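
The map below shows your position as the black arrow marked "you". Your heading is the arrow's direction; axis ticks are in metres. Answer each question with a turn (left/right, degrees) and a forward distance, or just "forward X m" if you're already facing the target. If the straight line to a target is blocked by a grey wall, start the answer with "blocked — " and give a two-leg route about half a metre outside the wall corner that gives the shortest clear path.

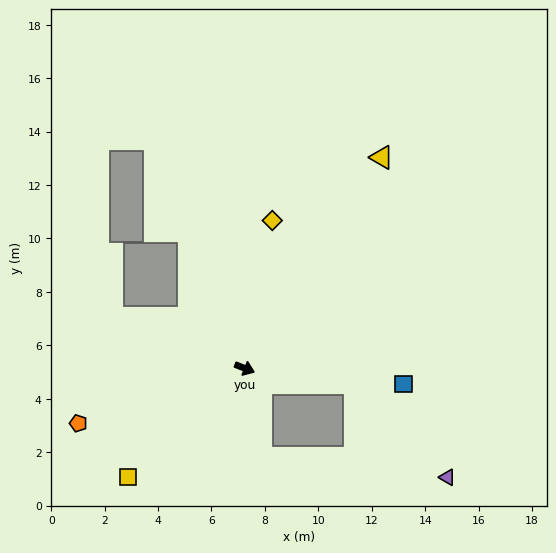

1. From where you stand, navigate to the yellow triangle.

turn left 79°, forward 9.4 m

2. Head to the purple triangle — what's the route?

blocked — turn left 14°, forward 4.2 m, then turn right 38°, forward 4.9 m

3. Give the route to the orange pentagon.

turn right 140°, forward 6.6 m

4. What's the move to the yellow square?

turn right 115°, forward 6.0 m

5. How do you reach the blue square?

turn left 16°, forward 6.0 m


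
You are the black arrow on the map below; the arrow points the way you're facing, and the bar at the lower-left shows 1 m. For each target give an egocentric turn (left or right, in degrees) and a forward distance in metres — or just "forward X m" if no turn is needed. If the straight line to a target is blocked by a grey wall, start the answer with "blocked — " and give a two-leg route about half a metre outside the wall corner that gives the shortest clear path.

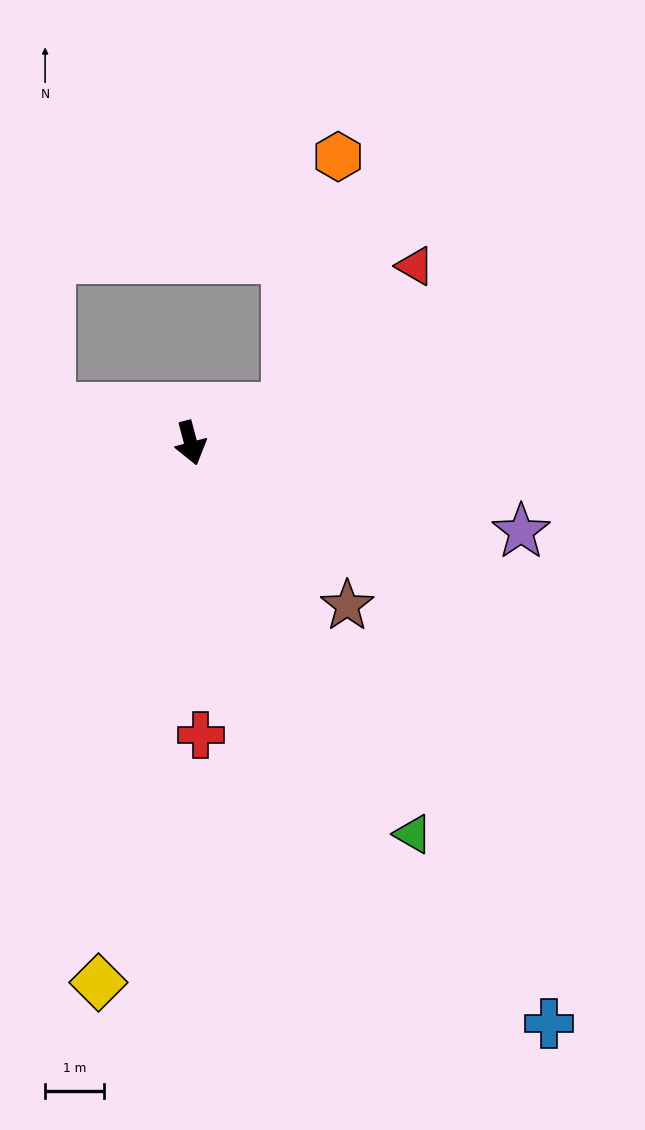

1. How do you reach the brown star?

turn left 29°, forward 3.8 m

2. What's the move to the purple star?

turn left 60°, forward 5.8 m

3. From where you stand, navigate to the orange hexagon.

blocked — turn left 96°, forward 1.7 m, then turn left 58°, forward 4.3 m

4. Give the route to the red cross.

turn right 13°, forward 5.0 m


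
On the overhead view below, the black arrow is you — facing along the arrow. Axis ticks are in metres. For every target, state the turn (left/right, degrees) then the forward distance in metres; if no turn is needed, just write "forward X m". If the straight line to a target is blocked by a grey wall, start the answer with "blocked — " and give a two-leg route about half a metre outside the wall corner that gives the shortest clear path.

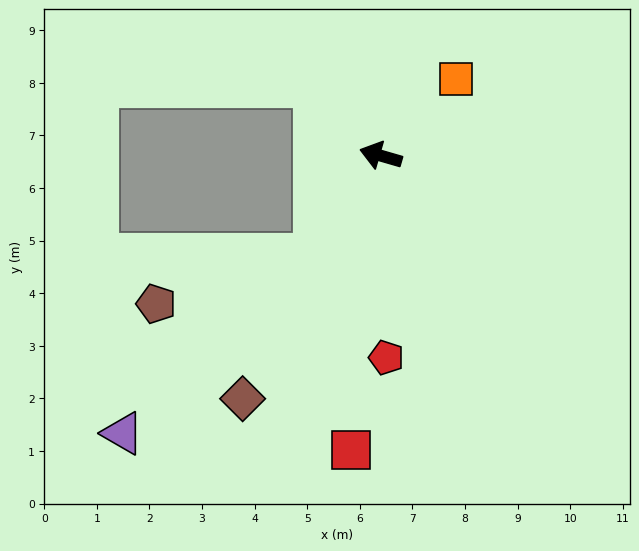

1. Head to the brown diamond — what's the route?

turn left 77°, forward 5.3 m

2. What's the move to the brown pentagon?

blocked — turn left 73°, forward 2.3 m, then turn right 40°, forward 3.2 m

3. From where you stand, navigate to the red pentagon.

turn left 108°, forward 3.8 m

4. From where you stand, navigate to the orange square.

turn right 118°, forward 2.1 m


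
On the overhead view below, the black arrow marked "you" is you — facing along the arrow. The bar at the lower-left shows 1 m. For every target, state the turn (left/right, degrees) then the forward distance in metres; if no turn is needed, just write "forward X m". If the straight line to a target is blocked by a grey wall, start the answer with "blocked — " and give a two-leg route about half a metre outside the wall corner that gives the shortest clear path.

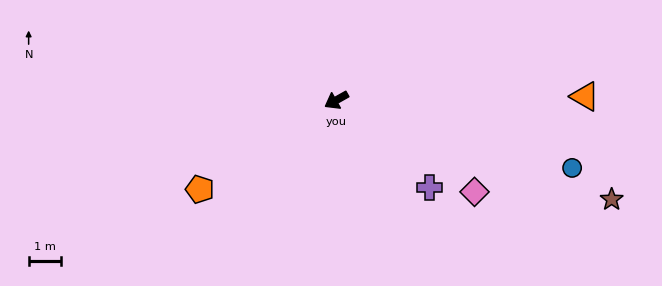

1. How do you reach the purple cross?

turn left 107°, forward 3.9 m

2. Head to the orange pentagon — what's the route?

turn left 4°, forward 5.0 m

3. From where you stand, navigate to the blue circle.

turn left 135°, forward 7.5 m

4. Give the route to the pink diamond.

turn left 117°, forward 5.1 m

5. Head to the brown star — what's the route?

turn left 131°, forward 9.0 m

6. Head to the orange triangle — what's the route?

turn left 151°, forward 7.6 m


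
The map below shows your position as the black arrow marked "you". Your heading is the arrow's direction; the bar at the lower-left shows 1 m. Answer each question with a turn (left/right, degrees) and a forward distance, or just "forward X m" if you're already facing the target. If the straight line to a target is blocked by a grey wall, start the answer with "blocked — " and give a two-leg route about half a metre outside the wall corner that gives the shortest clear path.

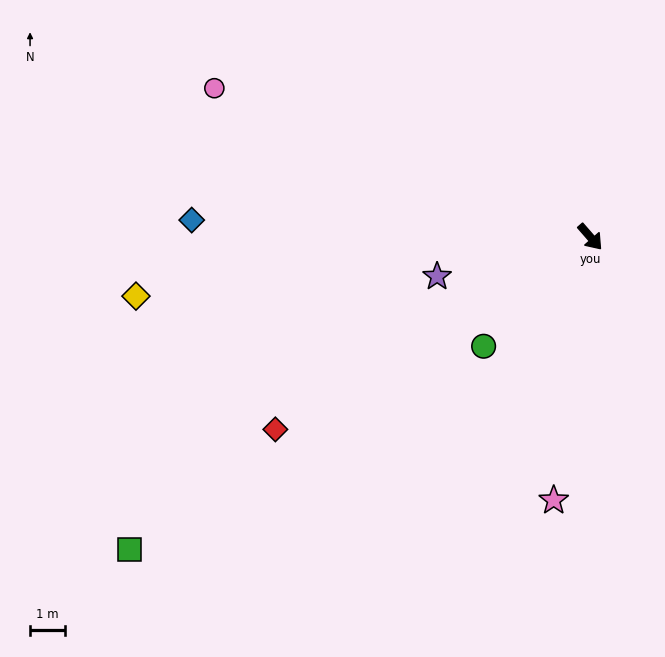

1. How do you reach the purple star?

turn right 117°, forward 4.6 m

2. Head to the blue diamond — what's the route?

turn right 134°, forward 11.5 m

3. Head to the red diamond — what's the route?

turn right 100°, forward 10.7 m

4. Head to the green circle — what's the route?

turn right 85°, forward 4.4 m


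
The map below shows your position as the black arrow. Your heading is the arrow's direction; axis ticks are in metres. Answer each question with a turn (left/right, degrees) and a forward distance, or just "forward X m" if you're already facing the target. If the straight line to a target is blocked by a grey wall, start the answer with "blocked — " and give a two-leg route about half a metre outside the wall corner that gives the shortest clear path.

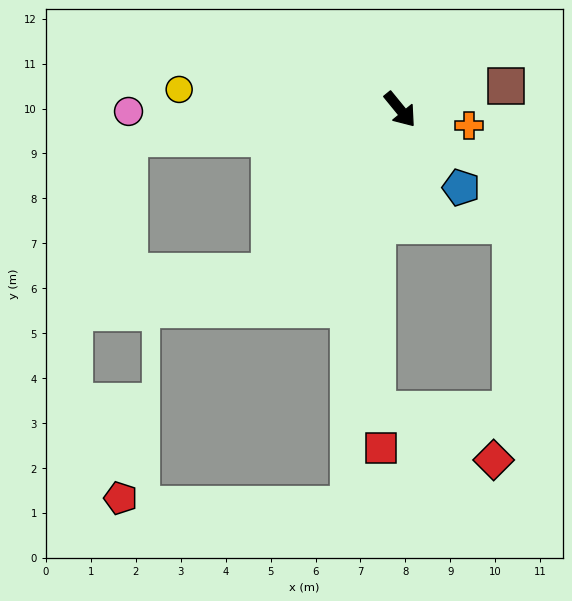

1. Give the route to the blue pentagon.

forward 2.2 m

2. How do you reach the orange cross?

turn left 38°, forward 1.6 m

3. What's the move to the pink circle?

turn right 129°, forward 6.0 m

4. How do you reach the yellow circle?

turn right 134°, forward 4.9 m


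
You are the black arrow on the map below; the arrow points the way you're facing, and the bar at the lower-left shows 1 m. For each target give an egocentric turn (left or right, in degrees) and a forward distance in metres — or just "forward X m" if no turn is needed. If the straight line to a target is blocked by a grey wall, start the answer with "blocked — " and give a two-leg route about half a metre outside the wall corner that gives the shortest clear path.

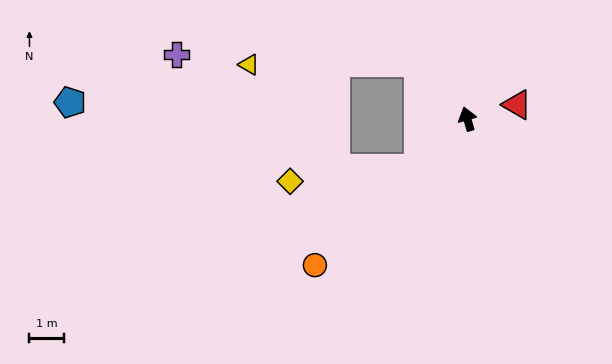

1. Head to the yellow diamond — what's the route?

blocked — turn left 119°, forward 2.1 m, then turn right 40°, forward 3.8 m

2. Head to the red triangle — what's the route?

turn right 90°, forward 1.5 m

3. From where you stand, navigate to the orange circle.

turn left 118°, forward 6.2 m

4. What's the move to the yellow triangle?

blocked — turn left 25°, forward 2.2 m, then turn left 49°, forward 5.0 m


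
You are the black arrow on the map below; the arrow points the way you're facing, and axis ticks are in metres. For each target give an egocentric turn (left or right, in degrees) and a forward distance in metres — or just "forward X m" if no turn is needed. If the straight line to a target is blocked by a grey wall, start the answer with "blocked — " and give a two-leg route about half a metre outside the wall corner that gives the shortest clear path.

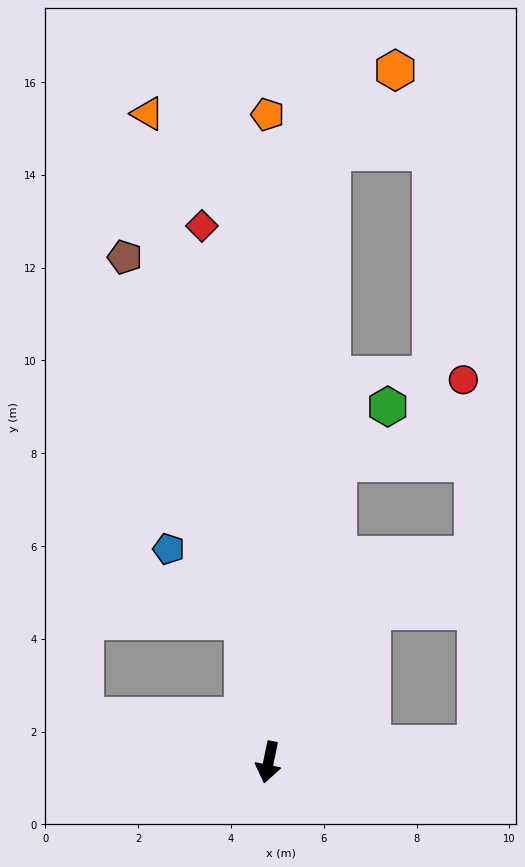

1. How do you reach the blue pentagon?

blocked — turn right 159°, forward 3.1 m, then turn left 37°, forward 2.2 m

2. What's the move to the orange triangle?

turn right 158°, forward 14.2 m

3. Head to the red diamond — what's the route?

turn right 161°, forward 11.6 m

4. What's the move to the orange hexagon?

blocked — turn right 174°, forward 13.3 m, then turn right 33°, forward 2.2 m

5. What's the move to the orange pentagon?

turn right 168°, forward 14.0 m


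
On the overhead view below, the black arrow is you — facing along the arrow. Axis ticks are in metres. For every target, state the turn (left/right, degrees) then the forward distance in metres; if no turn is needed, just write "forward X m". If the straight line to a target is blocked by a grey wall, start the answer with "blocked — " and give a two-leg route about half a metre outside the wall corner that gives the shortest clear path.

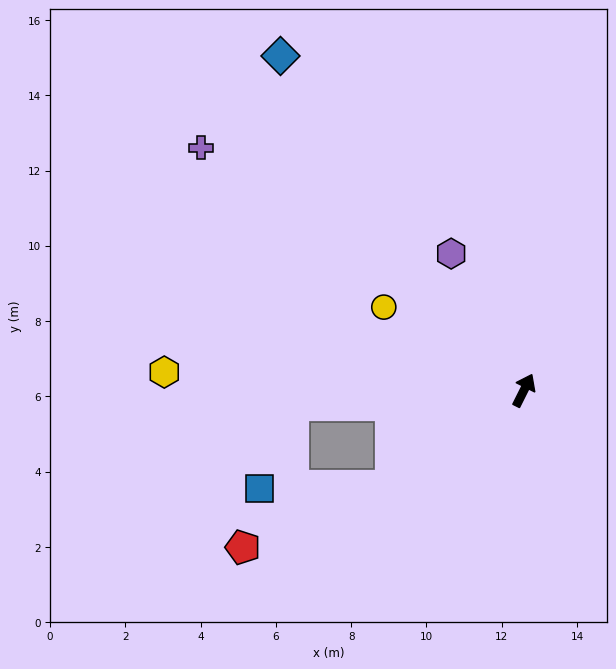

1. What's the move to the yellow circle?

turn left 86°, forward 4.3 m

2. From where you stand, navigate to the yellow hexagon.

turn left 114°, forward 9.6 m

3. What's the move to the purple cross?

turn left 80°, forward 10.7 m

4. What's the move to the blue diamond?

turn left 63°, forward 11.0 m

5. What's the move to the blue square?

blocked — turn left 152°, forward 4.4 m, then turn right 34°, forward 3.5 m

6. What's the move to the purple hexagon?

turn left 55°, forward 4.1 m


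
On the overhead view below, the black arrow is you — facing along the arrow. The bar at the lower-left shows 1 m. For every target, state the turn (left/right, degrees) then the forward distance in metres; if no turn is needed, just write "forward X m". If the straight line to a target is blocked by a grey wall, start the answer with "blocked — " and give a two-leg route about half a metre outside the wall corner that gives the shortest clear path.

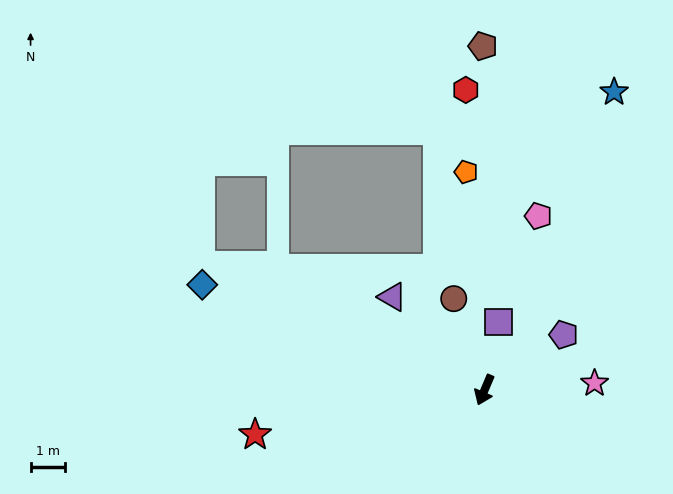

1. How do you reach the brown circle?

turn right 138°, forward 2.8 m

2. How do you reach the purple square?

turn right 169°, forward 2.0 m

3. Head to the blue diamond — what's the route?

turn right 87°, forward 8.8 m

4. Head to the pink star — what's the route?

turn left 116°, forward 3.2 m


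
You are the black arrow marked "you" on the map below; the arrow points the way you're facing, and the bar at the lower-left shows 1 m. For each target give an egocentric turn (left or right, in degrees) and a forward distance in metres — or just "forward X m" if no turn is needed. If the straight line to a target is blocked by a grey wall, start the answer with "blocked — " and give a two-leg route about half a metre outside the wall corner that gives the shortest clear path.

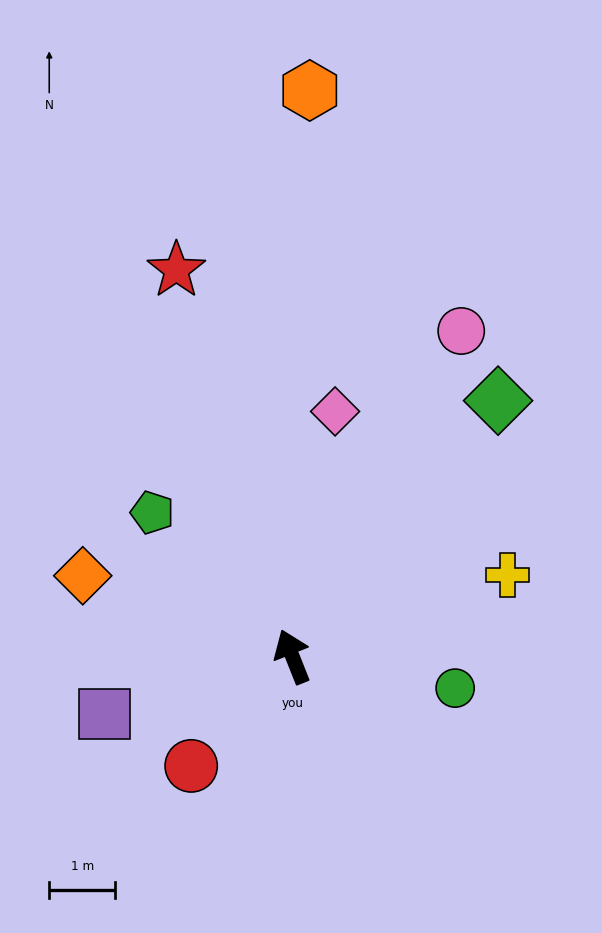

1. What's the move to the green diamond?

turn right 60°, forward 5.0 m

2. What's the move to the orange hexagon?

turn right 23°, forward 8.6 m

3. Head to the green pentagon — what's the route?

turn left 23°, forward 3.0 m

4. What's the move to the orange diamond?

turn left 47°, forward 3.4 m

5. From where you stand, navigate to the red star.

turn right 5°, forward 6.1 m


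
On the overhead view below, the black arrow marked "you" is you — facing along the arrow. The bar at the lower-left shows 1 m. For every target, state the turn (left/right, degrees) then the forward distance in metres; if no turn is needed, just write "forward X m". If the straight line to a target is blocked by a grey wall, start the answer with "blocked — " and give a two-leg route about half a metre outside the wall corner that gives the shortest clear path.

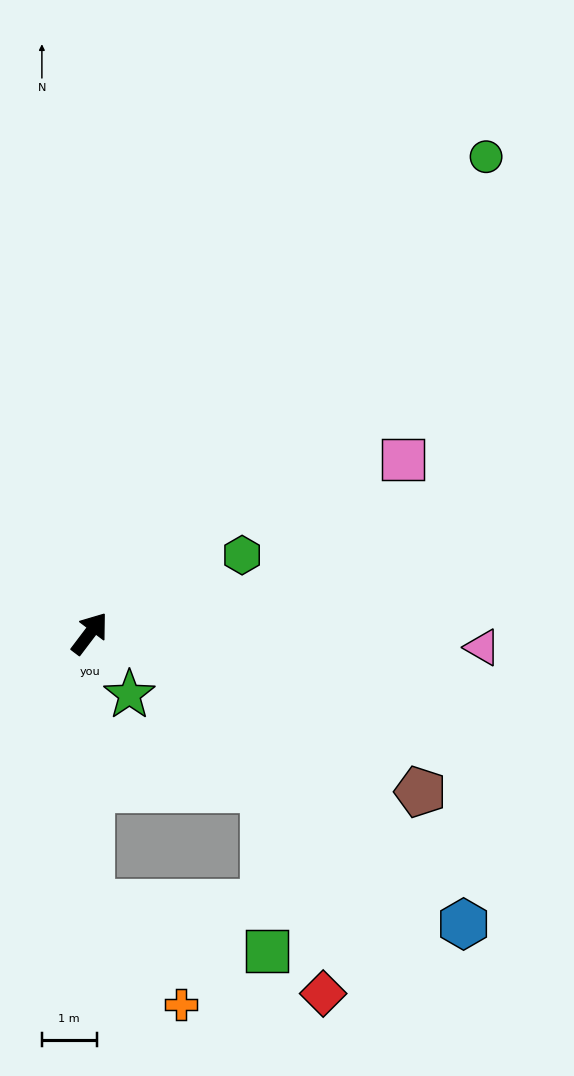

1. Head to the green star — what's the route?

turn right 110°, forward 1.3 m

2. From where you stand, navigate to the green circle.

turn right 3°, forward 11.3 m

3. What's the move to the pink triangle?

turn right 55°, forward 7.2 m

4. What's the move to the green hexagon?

turn right 26°, forward 3.1 m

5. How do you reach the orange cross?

blocked — turn right 142°, forward 4.9 m, then turn left 41°, forward 2.5 m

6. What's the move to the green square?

blocked — turn right 142°, forward 4.9 m, then turn left 74°, forward 3.3 m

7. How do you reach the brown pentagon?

turn right 78°, forward 6.7 m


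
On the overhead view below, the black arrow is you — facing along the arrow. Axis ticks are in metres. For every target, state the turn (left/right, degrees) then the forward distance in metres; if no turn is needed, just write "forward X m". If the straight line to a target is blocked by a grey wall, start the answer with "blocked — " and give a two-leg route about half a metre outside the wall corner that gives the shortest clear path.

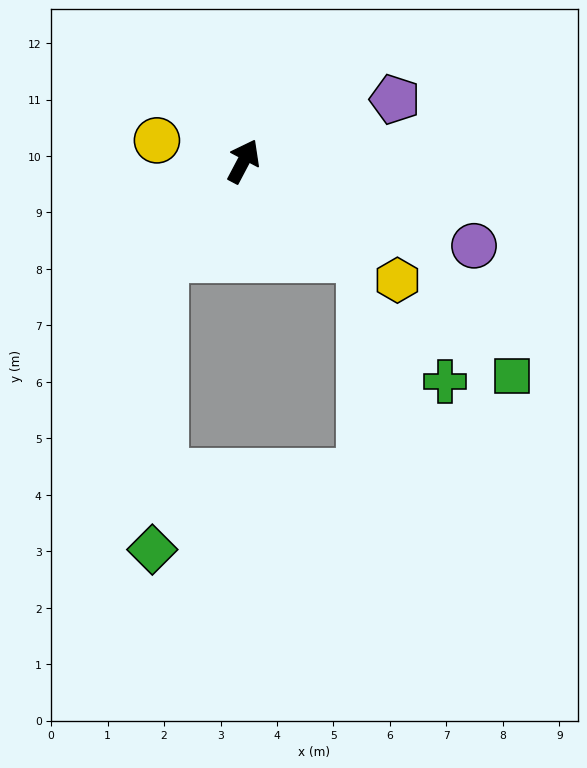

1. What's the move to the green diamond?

blocked — turn left 169°, forward 2.2 m, then turn left 36°, forward 5.2 m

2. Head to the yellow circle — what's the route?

turn left 104°, forward 1.6 m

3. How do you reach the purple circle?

turn right 82°, forward 4.3 m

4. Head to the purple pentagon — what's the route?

turn right 40°, forward 2.9 m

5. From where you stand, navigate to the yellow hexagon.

turn right 100°, forward 3.4 m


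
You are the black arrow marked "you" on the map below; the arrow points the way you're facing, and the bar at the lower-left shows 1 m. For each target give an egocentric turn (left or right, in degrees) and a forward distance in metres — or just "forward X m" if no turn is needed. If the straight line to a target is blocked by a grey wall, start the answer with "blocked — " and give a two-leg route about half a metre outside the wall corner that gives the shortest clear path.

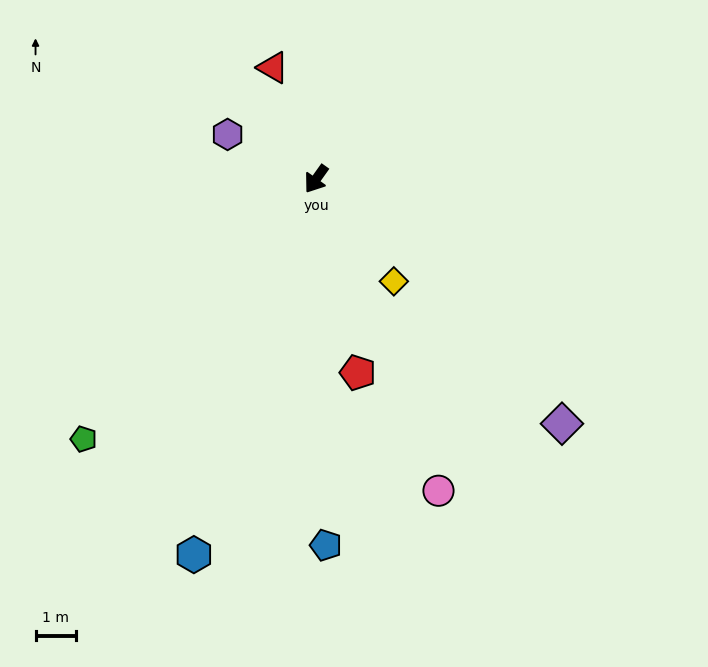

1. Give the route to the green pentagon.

turn right 6°, forward 8.6 m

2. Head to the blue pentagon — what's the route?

turn left 37°, forward 9.0 m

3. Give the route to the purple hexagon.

turn right 81°, forward 2.4 m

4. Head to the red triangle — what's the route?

turn right 123°, forward 2.9 m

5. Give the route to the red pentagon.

turn left 48°, forward 4.9 m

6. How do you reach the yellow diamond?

turn left 73°, forward 3.2 m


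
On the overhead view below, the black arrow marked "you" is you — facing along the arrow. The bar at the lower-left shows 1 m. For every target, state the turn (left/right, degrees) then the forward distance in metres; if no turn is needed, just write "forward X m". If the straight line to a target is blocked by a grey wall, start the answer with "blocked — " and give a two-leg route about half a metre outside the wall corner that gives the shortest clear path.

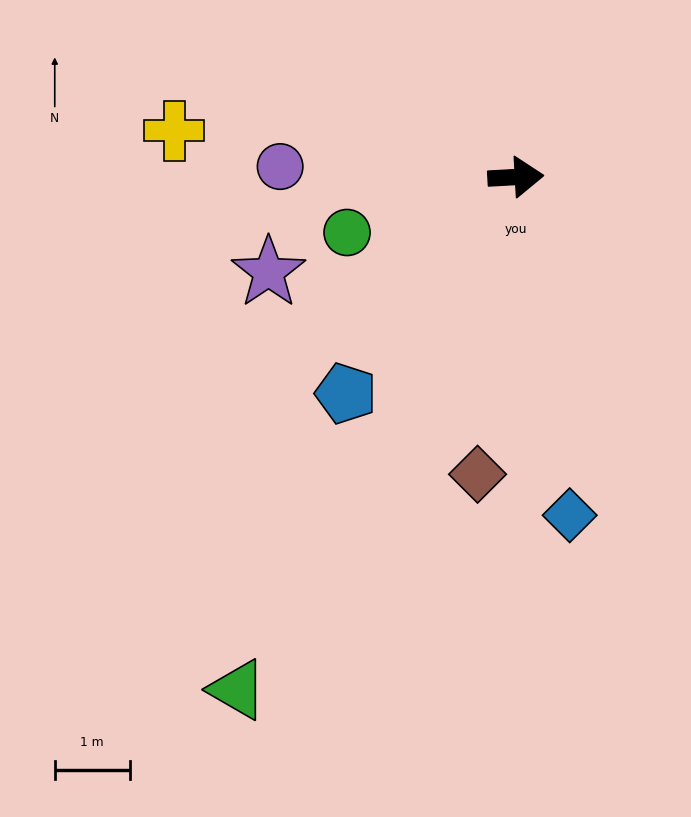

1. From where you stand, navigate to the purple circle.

turn left 174°, forward 3.1 m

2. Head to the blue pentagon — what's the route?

turn right 131°, forward 3.7 m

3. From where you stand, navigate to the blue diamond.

turn right 84°, forward 4.6 m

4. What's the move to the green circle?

turn right 165°, forward 2.4 m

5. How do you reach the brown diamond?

turn right 101°, forward 4.0 m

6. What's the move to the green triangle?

turn right 122°, forward 7.8 m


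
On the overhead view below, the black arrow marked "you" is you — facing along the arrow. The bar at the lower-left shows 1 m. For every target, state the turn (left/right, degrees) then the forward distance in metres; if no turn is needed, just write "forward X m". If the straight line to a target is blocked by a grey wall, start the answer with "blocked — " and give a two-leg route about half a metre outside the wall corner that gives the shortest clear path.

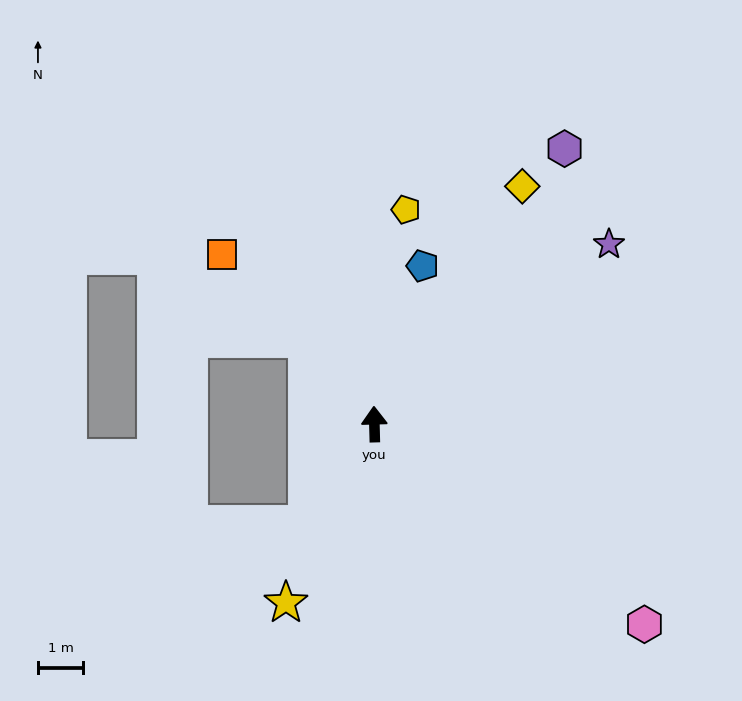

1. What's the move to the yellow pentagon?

turn right 10°, forward 4.8 m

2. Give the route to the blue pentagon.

turn right 19°, forward 3.6 m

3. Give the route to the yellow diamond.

turn right 33°, forward 6.2 m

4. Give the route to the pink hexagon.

turn right 128°, forward 7.4 m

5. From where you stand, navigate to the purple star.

turn right 54°, forward 6.5 m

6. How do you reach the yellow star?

turn left 152°, forward 4.4 m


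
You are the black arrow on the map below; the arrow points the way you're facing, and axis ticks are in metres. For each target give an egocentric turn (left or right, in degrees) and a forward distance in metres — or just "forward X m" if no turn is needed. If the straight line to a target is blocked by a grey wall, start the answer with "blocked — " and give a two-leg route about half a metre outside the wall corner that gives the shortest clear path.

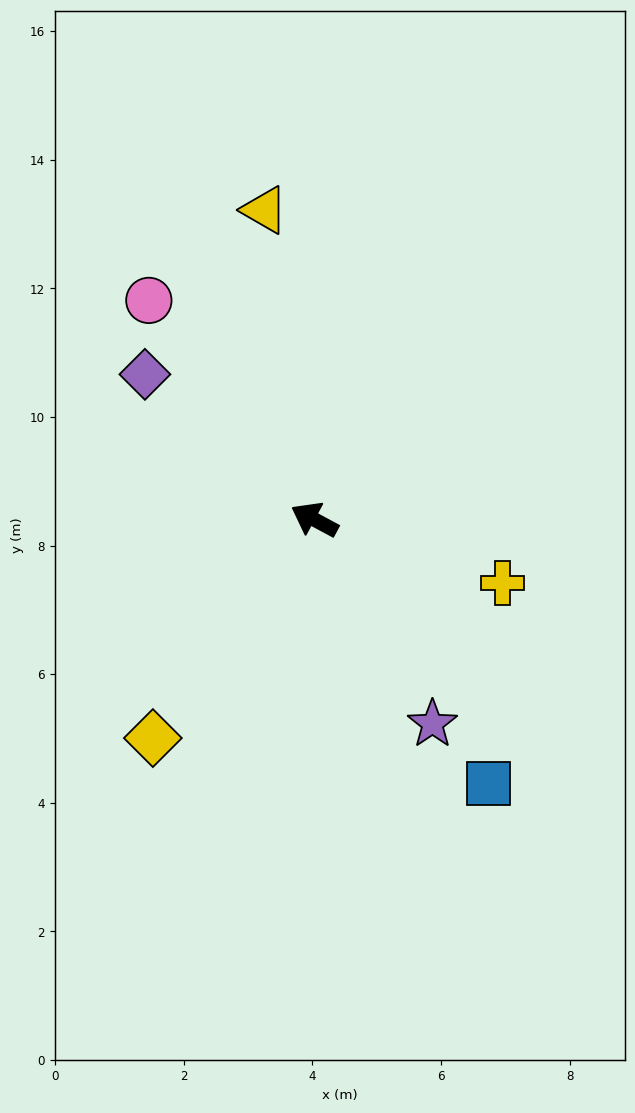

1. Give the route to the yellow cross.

turn right 170°, forward 3.1 m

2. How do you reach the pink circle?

turn right 25°, forward 4.3 m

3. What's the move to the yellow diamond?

turn left 82°, forward 4.2 m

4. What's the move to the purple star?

turn left 148°, forward 3.7 m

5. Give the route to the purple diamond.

turn right 12°, forward 3.5 m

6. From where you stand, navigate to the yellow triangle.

turn right 53°, forward 4.9 m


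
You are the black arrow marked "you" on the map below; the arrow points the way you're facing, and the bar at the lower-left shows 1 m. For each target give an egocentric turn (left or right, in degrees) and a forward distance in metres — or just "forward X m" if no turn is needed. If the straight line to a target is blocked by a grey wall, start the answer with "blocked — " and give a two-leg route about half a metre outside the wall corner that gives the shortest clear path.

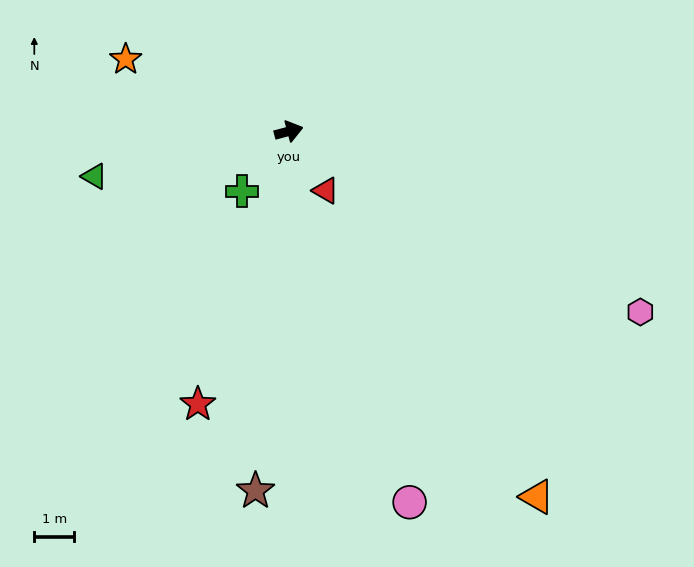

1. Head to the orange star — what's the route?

turn left 141°, forward 4.5 m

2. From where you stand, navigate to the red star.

turn right 123°, forward 7.2 m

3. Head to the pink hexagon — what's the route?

turn right 42°, forward 9.9 m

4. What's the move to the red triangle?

turn right 73°, forward 1.8 m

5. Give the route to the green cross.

turn right 143°, forward 1.9 m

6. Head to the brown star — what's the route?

turn right 110°, forward 9.1 m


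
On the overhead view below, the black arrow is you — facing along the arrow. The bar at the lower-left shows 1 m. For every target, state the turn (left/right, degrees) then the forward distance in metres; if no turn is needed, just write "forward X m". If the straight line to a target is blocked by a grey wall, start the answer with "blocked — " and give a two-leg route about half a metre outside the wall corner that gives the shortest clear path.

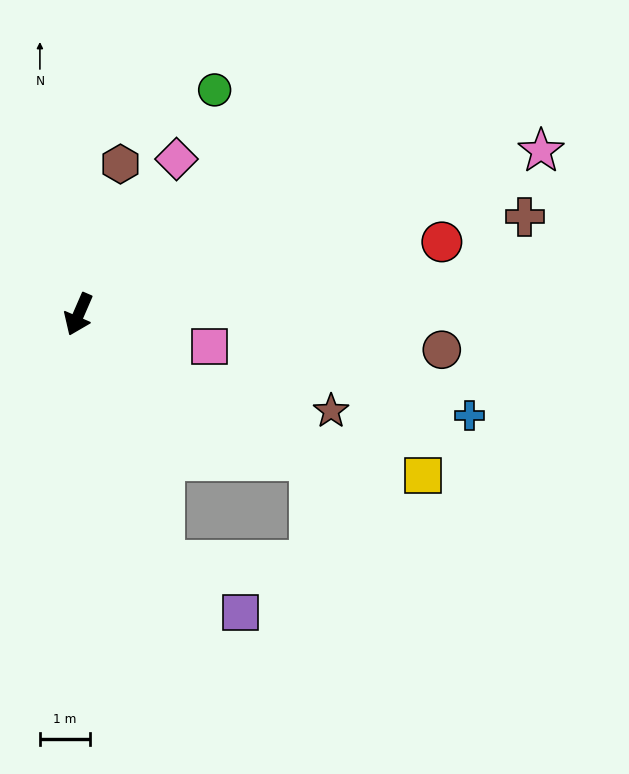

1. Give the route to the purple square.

blocked — turn left 42°, forward 5.2 m, then turn left 38°, forward 1.8 m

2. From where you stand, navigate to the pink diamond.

turn left 171°, forward 3.7 m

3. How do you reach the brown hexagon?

turn right 172°, forward 3.1 m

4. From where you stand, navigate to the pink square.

turn left 99°, forward 2.7 m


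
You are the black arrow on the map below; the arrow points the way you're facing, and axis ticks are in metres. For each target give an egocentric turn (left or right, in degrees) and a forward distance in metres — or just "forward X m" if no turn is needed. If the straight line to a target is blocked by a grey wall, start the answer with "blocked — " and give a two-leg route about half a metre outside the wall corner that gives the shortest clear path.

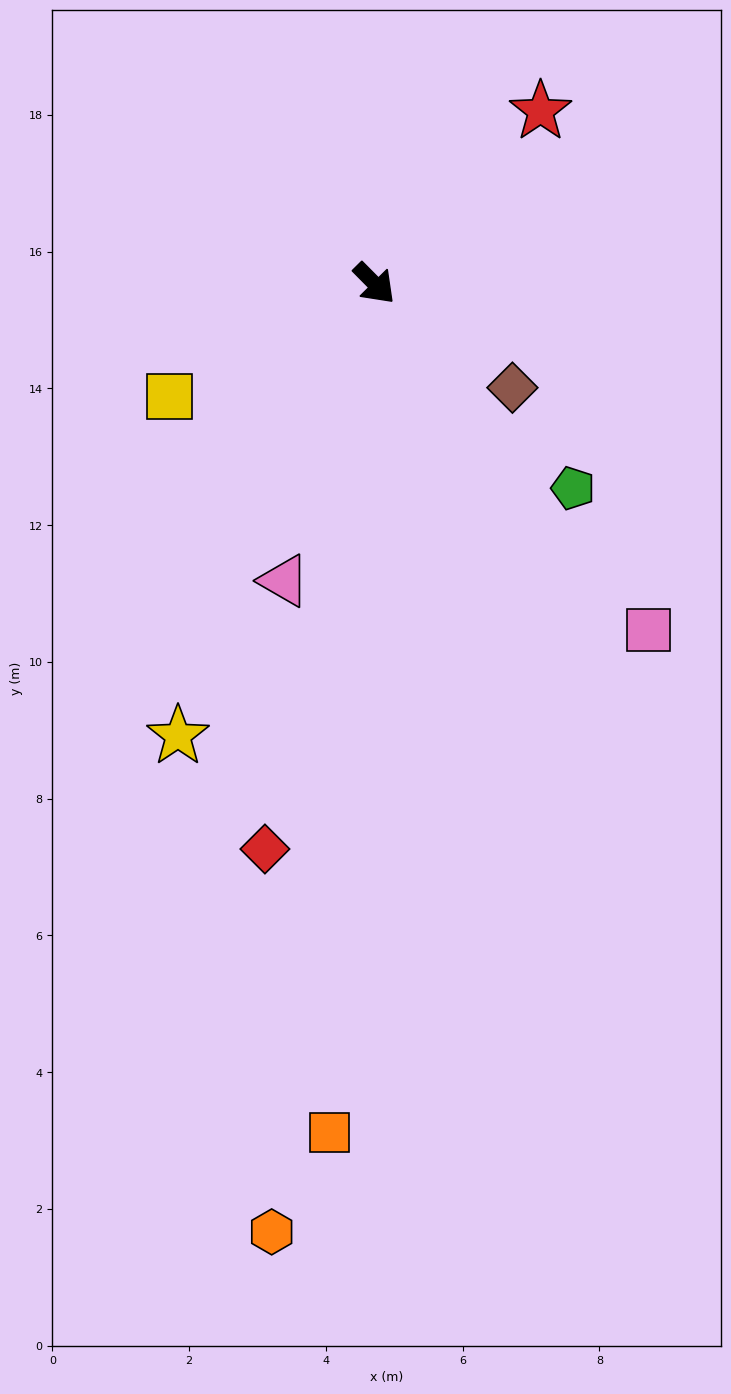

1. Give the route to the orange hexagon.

turn right 51°, forward 14.0 m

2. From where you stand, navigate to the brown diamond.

turn left 8°, forward 2.5 m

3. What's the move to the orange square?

turn right 48°, forward 12.4 m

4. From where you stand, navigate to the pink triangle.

turn right 62°, forward 4.5 m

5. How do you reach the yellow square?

turn right 106°, forward 3.4 m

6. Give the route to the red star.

turn left 91°, forward 3.5 m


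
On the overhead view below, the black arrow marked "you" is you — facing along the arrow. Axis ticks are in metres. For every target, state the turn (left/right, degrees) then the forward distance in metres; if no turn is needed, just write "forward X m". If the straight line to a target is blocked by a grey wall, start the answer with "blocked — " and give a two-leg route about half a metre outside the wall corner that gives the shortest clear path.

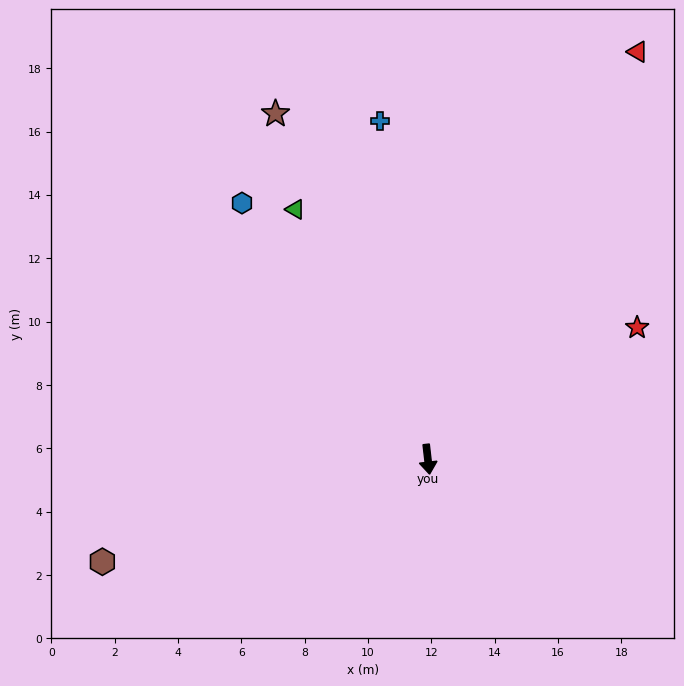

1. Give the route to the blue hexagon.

turn right 151°, forward 10.0 m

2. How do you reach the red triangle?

turn left 146°, forward 14.5 m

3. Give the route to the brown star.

turn right 163°, forward 11.9 m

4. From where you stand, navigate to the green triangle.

turn right 159°, forward 8.9 m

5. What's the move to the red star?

turn left 116°, forward 7.8 m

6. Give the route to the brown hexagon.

turn right 79°, forward 10.8 m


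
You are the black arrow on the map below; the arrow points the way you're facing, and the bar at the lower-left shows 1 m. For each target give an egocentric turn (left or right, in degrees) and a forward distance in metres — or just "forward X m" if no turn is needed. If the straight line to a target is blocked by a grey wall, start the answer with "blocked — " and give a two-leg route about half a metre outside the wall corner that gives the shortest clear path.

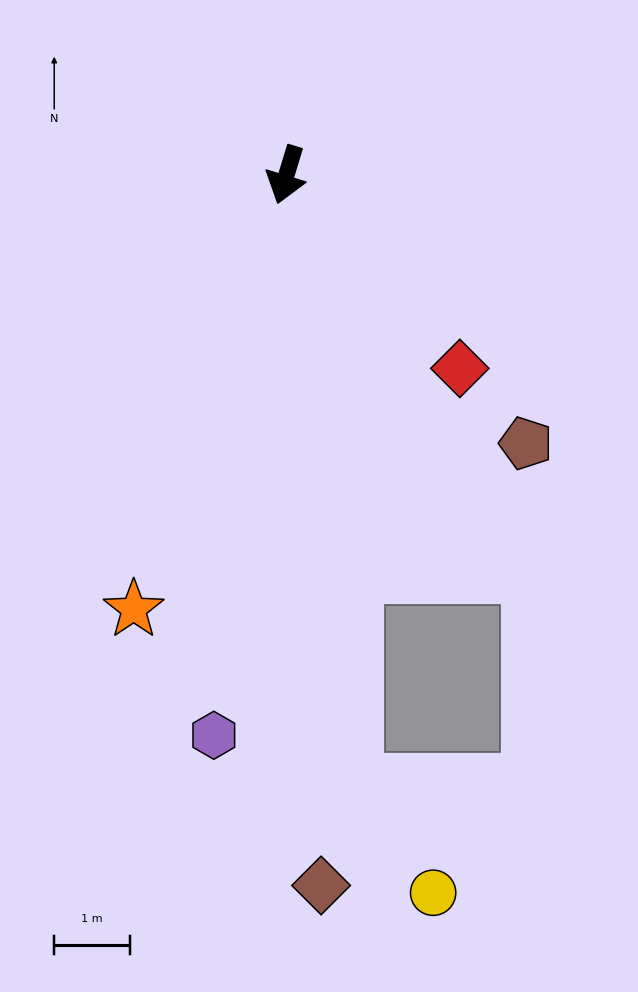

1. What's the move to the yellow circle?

blocked — turn left 23°, forward 8.2 m, then turn left 31°, forward 1.8 m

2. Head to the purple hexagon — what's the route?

turn left 10°, forward 7.5 m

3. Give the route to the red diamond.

turn left 59°, forward 3.4 m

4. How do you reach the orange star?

turn right 2°, forward 6.1 m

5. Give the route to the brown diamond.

turn left 20°, forward 9.4 m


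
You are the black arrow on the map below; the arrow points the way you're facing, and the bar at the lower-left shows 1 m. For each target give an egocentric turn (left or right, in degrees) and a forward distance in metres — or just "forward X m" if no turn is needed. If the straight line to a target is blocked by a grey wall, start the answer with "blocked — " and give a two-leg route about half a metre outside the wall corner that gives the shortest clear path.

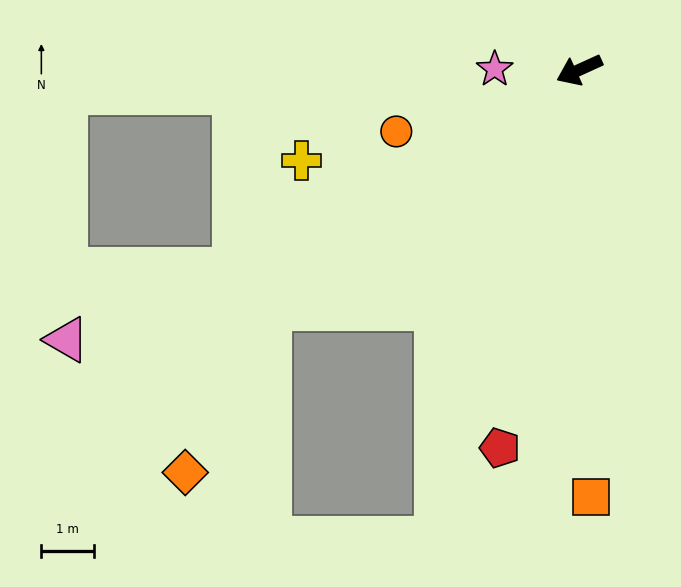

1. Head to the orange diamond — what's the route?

blocked — turn left 13°, forward 7.3 m, then turn left 25°, forward 3.5 m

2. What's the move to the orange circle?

turn right 6°, forward 3.6 m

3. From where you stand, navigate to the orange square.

turn left 67°, forward 8.0 m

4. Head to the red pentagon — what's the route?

turn left 54°, forward 7.3 m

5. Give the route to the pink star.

turn right 25°, forward 1.6 m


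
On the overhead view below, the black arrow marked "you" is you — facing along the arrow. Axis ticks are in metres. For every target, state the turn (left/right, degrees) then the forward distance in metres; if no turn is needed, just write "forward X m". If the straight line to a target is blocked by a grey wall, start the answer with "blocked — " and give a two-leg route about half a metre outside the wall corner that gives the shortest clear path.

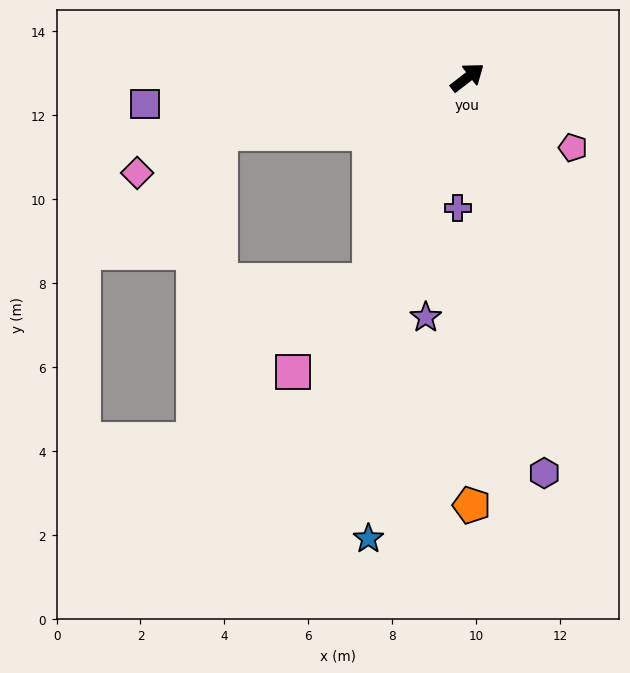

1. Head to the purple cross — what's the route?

turn right 132°, forward 3.1 m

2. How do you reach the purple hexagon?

turn right 117°, forward 9.6 m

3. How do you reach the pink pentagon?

turn right 71°, forward 3.0 m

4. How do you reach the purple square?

turn left 147°, forward 7.7 m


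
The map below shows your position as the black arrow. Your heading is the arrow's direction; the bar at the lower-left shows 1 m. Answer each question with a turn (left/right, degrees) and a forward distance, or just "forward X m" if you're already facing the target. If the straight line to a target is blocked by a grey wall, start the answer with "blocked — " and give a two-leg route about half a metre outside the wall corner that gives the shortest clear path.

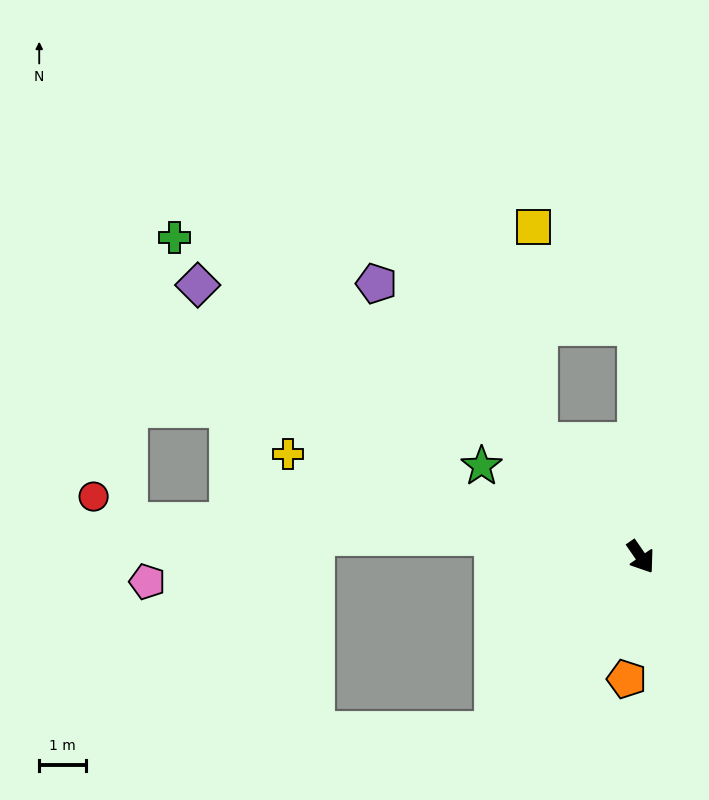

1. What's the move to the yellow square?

blocked — turn right 173°, forward 3.3 m, then turn right 40°, forward 4.6 m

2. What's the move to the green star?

turn right 154°, forward 3.9 m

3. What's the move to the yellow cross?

turn right 141°, forward 7.9 m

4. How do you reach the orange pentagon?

turn right 41°, forward 2.6 m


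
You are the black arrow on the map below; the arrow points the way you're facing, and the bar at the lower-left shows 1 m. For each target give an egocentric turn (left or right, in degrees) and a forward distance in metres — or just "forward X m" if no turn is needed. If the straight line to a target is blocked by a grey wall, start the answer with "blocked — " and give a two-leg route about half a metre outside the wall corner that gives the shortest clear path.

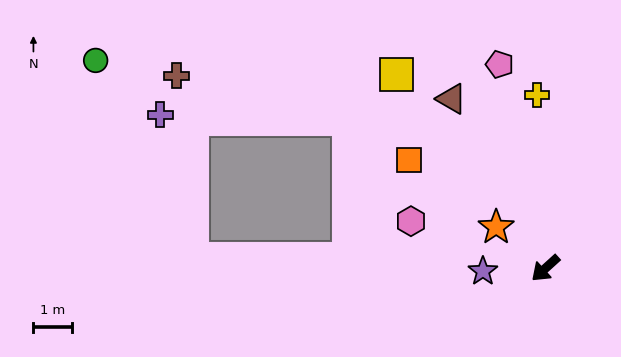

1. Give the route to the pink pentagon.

turn right 120°, forward 5.5 m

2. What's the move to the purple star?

turn right 40°, forward 1.6 m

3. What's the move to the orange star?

turn right 82°, forward 1.7 m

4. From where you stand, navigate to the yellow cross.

turn right 129°, forward 4.5 m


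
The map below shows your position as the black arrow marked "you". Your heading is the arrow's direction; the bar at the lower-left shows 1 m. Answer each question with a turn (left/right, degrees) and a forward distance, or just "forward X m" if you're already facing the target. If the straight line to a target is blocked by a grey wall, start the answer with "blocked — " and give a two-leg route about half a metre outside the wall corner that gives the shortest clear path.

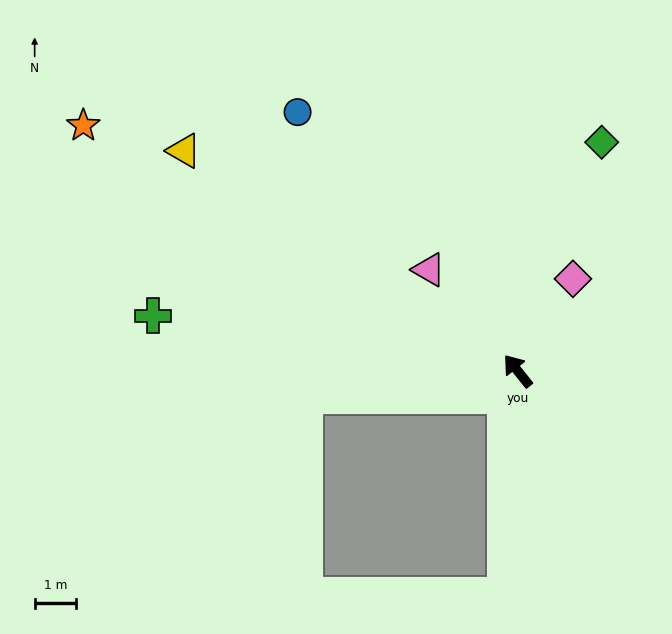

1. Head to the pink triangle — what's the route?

turn left 3°, forward 3.2 m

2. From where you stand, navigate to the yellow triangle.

turn left 18°, forward 9.6 m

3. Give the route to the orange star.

turn left 22°, forward 12.0 m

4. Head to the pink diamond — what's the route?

turn right 70°, forward 2.6 m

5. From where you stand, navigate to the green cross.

turn left 43°, forward 8.9 m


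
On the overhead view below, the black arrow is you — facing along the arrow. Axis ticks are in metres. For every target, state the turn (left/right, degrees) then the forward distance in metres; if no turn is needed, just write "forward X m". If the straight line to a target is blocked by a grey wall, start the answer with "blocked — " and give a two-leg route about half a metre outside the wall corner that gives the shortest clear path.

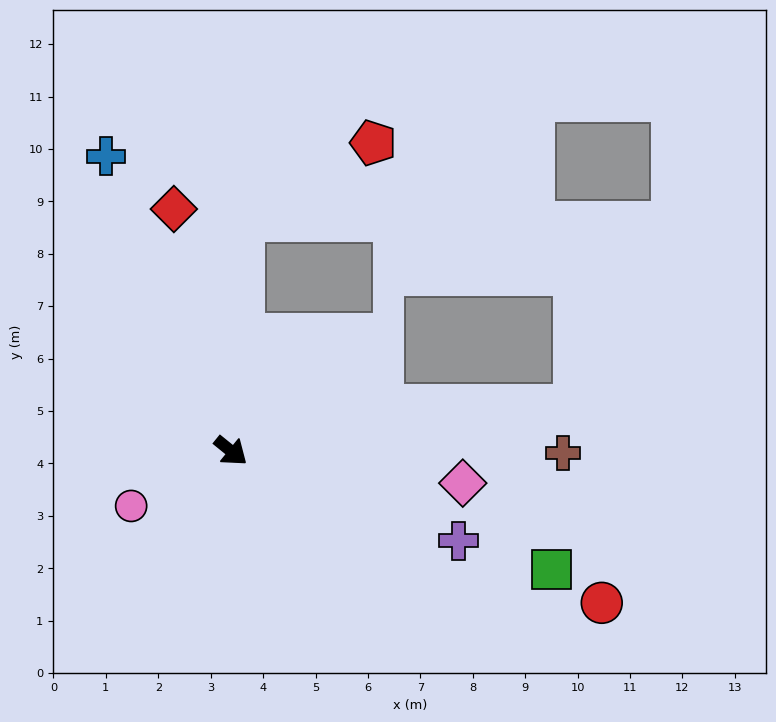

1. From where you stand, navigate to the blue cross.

turn left 152°, forward 6.1 m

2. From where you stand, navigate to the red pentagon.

blocked — turn left 126°, forward 4.4 m, then turn right 57°, forward 2.9 m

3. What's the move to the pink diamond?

turn left 31°, forward 4.5 m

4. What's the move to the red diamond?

turn left 142°, forward 4.7 m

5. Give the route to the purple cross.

turn left 17°, forward 4.7 m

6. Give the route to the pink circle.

turn right 112°, forward 2.2 m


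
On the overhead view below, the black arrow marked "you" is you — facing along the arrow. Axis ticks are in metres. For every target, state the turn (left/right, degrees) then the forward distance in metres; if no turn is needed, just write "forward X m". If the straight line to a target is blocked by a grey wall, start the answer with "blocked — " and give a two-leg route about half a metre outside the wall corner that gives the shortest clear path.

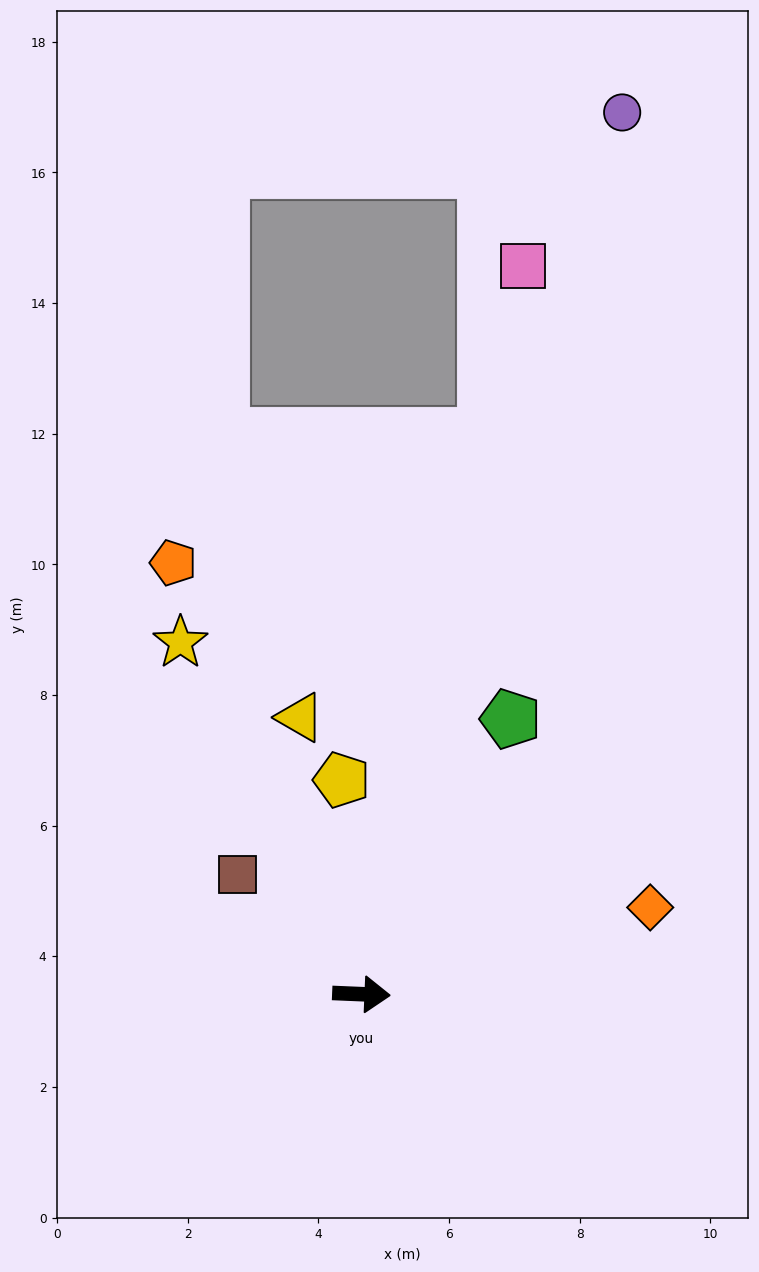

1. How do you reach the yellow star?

turn left 120°, forward 6.1 m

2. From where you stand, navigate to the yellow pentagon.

turn left 98°, forward 3.3 m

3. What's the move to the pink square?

turn left 80°, forward 11.4 m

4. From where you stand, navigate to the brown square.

turn left 138°, forward 2.6 m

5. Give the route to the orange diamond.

turn left 19°, forward 4.6 m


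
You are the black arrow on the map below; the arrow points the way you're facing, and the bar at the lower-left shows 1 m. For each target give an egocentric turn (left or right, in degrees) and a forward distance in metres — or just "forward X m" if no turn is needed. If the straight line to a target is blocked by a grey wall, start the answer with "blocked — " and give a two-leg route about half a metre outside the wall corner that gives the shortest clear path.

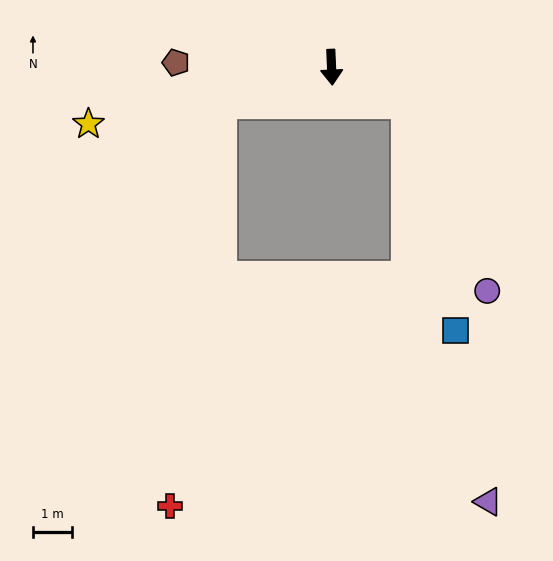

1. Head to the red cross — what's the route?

blocked — turn right 75°, forward 3.0 m, then turn left 65°, forward 10.3 m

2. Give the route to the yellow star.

turn right 79°, forward 6.3 m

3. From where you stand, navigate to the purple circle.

blocked — turn left 63°, forward 2.1 m, then turn right 43°, forward 5.2 m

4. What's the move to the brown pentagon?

turn right 94°, forward 4.0 m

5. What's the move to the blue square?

blocked — turn left 63°, forward 2.1 m, then turn right 54°, forward 5.9 m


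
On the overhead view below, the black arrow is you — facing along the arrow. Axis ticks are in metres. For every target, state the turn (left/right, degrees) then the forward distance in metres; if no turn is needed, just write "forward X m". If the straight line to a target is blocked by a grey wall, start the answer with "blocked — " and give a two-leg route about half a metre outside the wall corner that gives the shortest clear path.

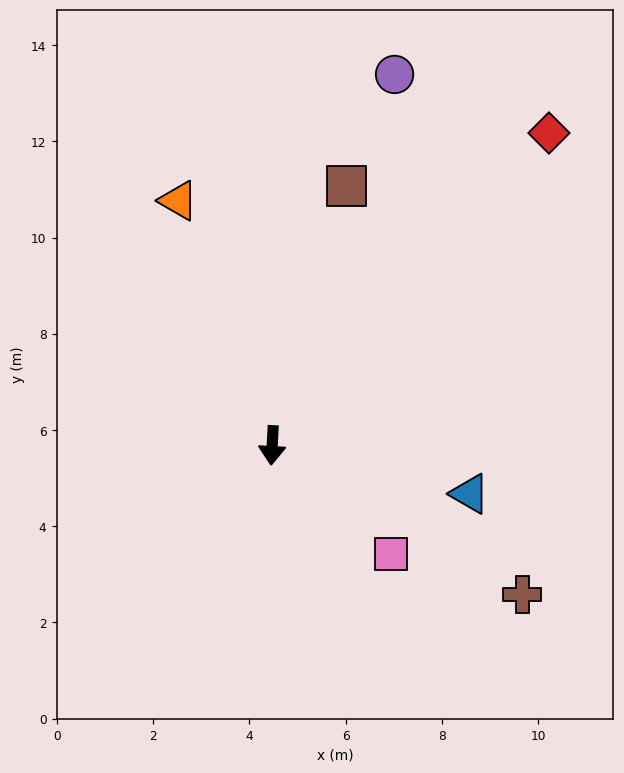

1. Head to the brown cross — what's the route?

turn left 62°, forward 6.1 m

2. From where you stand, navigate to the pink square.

turn left 51°, forward 3.3 m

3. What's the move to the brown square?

turn left 167°, forward 5.6 m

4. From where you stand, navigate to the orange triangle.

turn right 156°, forward 5.5 m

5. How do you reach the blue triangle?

turn left 79°, forward 4.2 m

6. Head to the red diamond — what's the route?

turn left 142°, forward 8.7 m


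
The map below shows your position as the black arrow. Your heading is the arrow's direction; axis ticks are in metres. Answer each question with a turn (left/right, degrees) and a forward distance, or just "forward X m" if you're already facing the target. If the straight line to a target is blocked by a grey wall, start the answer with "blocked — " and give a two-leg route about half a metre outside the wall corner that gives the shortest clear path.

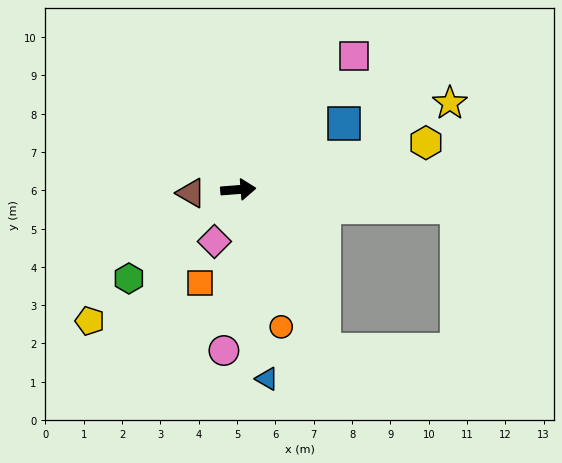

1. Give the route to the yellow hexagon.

turn left 10°, forward 5.0 m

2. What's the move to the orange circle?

turn right 77°, forward 3.8 m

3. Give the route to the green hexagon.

turn right 145°, forward 3.7 m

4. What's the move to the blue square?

turn left 28°, forward 3.3 m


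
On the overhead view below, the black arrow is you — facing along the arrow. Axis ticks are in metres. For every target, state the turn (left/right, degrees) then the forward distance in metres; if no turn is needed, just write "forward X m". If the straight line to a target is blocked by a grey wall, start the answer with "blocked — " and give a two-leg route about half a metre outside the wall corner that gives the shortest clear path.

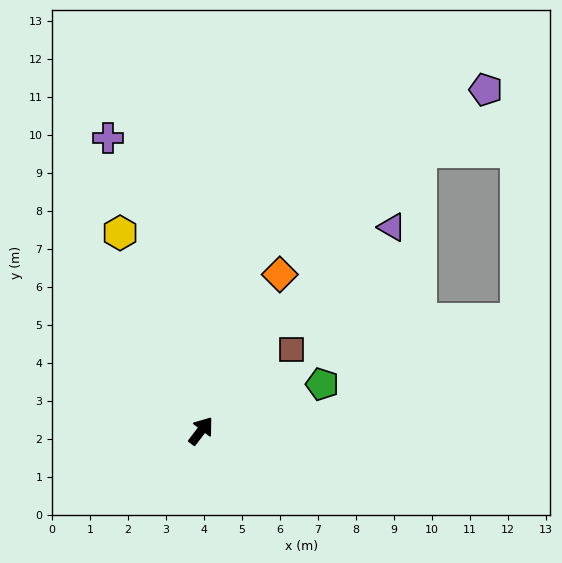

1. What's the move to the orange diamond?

turn left 11°, forward 4.6 m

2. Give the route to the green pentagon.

turn right 32°, forward 3.4 m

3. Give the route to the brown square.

turn right 11°, forward 3.2 m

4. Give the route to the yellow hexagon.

turn left 60°, forward 5.6 m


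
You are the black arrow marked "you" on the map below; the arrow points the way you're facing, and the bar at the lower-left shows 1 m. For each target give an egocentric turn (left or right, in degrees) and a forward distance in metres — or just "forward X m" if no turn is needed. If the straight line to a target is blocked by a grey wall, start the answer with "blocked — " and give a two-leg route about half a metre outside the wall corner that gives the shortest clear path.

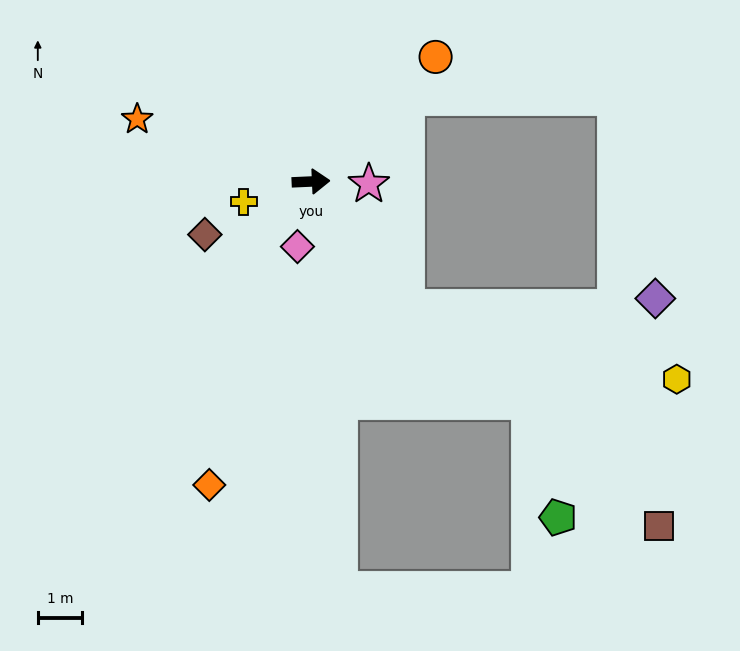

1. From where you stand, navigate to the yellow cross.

turn right 166°, forward 1.6 m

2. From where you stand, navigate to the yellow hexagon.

blocked — turn right 56°, forward 3.5 m, then turn left 39°, forward 6.3 m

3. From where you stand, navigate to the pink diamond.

turn right 104°, forward 1.5 m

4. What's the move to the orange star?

turn left 158°, forward 4.1 m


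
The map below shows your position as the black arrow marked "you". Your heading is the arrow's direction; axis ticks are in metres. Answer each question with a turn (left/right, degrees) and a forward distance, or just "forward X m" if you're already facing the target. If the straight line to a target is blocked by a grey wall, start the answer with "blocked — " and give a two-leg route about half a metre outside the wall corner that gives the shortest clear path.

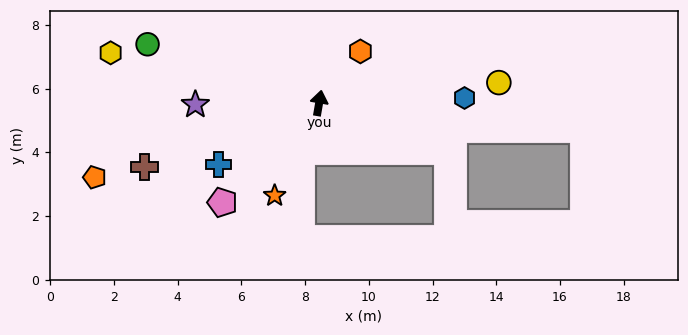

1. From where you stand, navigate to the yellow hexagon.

turn left 86°, forward 6.7 m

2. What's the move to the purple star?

turn left 101°, forward 3.9 m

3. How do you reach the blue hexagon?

turn right 78°, forward 4.6 m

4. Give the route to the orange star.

turn left 164°, forward 3.2 m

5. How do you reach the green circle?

turn left 81°, forward 5.7 m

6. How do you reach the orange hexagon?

turn right 29°, forward 2.1 m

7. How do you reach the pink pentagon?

turn left 146°, forward 4.4 m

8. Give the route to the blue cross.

turn left 131°, forward 3.7 m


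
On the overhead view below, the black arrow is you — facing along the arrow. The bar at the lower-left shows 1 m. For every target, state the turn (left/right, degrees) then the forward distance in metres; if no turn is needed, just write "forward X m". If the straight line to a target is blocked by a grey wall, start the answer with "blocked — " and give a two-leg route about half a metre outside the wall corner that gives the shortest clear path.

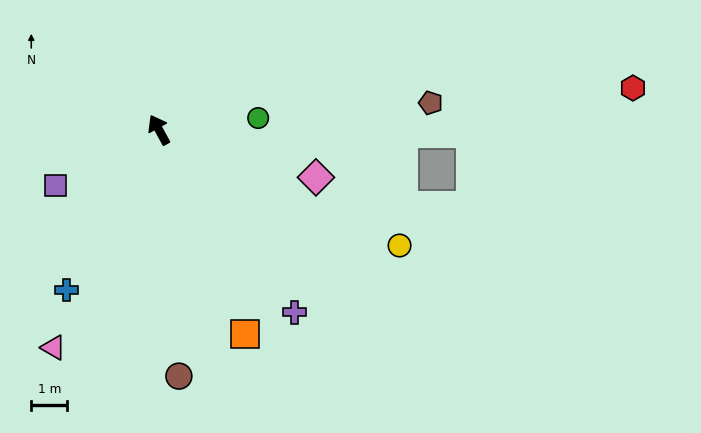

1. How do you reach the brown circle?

turn left 156°, forward 6.9 m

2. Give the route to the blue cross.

turn left 121°, forward 5.1 m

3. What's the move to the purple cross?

turn right 172°, forward 6.3 m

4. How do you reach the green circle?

turn right 112°, forward 2.8 m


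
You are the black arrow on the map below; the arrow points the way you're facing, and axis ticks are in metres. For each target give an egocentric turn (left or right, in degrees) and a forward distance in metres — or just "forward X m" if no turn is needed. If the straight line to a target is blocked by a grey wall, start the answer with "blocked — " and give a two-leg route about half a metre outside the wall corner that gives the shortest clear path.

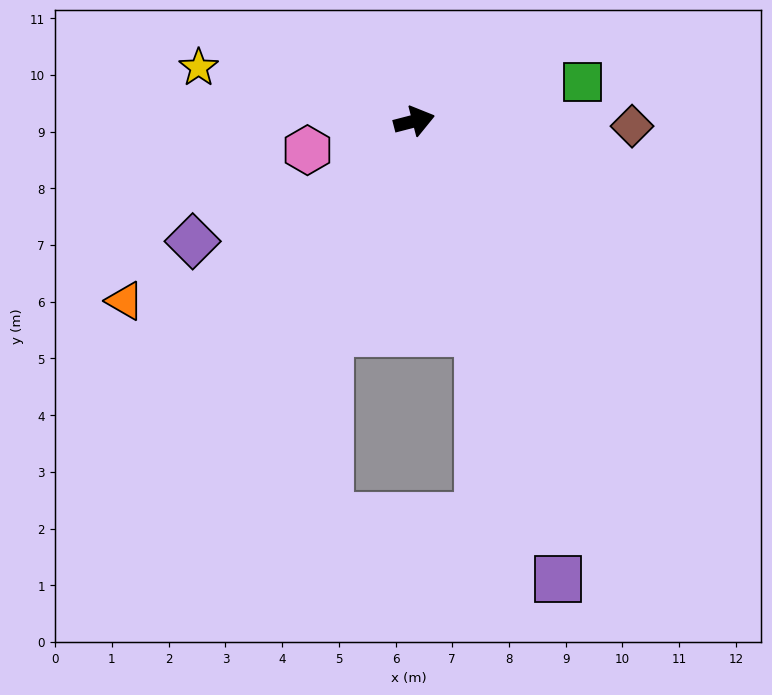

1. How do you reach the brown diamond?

turn right 16°, forward 3.8 m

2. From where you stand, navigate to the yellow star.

turn left 152°, forward 3.9 m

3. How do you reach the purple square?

turn right 87°, forward 8.5 m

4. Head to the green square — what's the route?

forward 3.0 m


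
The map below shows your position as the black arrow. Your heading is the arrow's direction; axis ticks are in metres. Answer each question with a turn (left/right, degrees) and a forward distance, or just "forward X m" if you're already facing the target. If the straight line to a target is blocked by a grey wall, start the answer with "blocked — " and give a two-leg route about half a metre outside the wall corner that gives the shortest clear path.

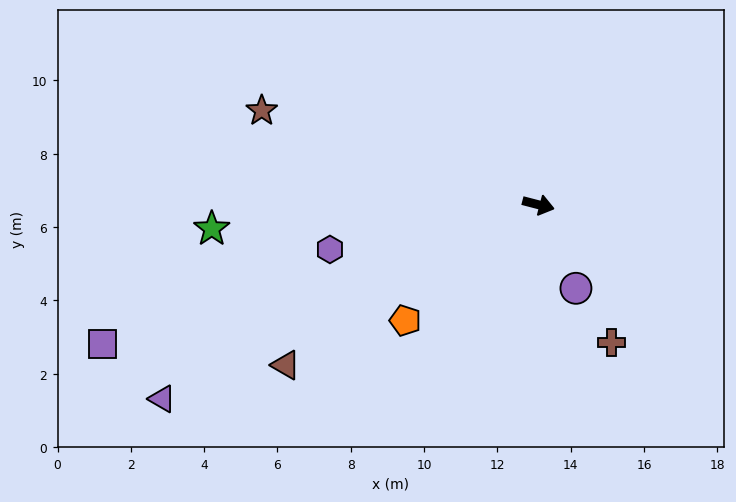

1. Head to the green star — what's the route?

turn right 161°, forward 8.9 m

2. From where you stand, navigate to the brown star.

turn left 176°, forward 8.0 m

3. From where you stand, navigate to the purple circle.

turn right 51°, forward 2.5 m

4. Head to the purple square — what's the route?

turn right 148°, forward 12.5 m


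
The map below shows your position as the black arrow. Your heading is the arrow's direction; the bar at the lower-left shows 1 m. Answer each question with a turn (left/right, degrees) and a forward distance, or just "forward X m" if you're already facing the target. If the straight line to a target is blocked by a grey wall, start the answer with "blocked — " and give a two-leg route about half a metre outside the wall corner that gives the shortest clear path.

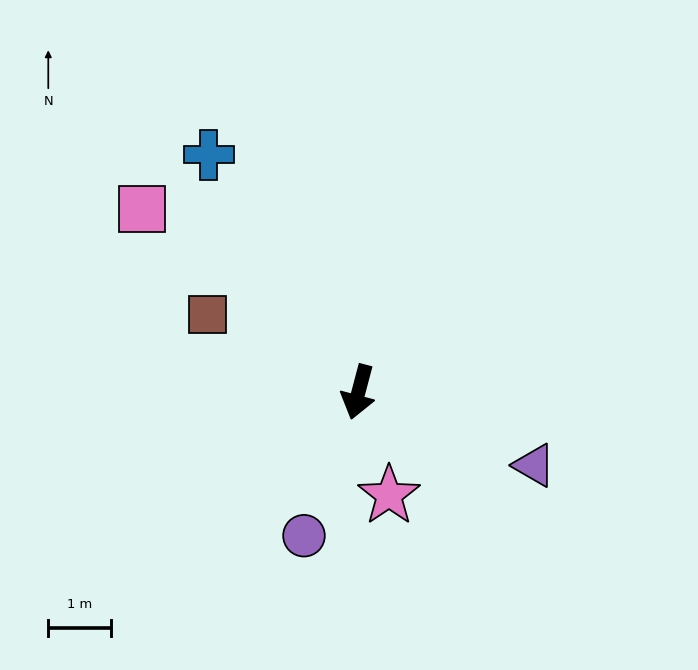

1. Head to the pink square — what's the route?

turn right 115°, forward 4.5 m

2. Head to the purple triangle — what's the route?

turn left 82°, forward 3.0 m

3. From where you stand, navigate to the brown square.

turn right 102°, forward 2.7 m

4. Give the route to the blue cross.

turn right 133°, forward 4.5 m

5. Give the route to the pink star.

turn left 31°, forward 1.7 m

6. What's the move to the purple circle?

turn right 6°, forward 2.4 m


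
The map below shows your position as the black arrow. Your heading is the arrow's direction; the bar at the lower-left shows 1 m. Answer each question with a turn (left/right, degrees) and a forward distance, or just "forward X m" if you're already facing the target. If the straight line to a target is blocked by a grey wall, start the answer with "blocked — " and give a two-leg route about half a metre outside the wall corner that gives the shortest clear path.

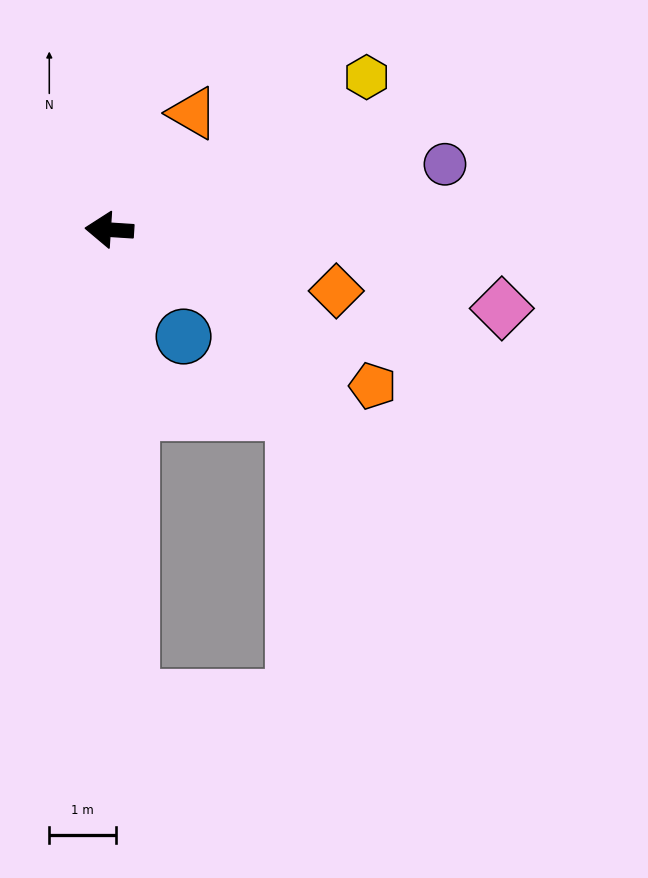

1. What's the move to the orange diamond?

turn left 169°, forward 3.5 m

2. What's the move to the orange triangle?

turn right 122°, forward 2.2 m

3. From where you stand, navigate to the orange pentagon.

turn left 153°, forward 4.6 m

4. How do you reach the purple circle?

turn right 165°, forward 5.1 m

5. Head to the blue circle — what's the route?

turn left 128°, forward 2.0 m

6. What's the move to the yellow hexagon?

turn right 146°, forward 4.5 m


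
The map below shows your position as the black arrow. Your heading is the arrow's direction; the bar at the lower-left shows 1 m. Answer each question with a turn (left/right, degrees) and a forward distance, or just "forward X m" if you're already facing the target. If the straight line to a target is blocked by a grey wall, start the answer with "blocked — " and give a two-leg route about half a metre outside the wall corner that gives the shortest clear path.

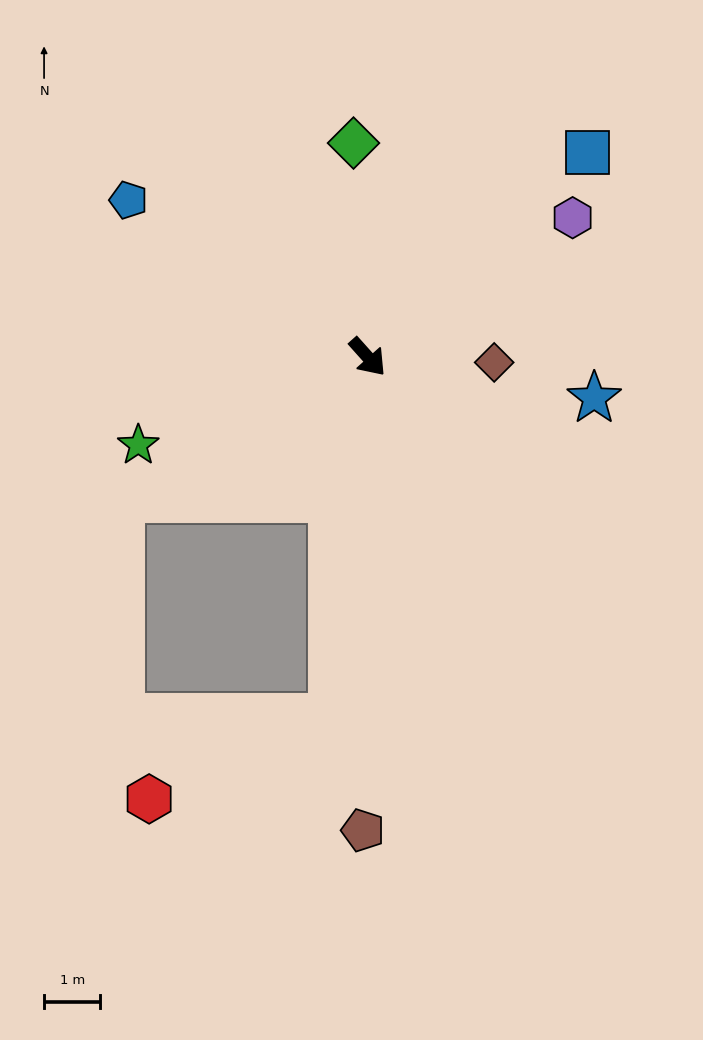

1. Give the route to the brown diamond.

turn left 46°, forward 2.3 m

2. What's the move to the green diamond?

turn left 142°, forward 3.8 m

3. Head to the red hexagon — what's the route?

blocked — turn right 47°, forward 6.5 m, then turn right 61°, forward 3.6 m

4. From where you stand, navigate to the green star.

turn right 111°, forward 4.4 m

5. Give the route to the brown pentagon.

turn right 42°, forward 8.4 m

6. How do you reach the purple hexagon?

turn left 82°, forward 4.4 m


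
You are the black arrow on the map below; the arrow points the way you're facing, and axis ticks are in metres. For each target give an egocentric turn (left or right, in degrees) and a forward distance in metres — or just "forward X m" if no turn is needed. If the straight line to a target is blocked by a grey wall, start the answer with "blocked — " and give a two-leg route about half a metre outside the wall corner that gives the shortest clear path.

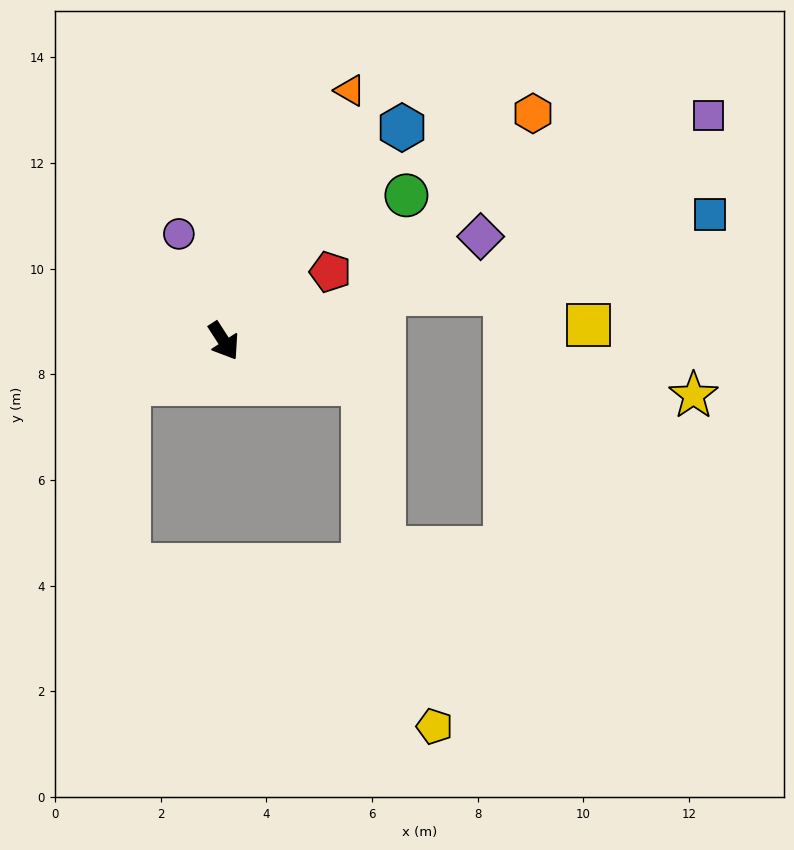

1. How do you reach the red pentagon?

turn left 90°, forward 2.4 m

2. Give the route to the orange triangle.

turn left 120°, forward 5.3 m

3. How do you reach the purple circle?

turn left 170°, forward 2.2 m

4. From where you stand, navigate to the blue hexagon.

turn left 107°, forward 5.3 m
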